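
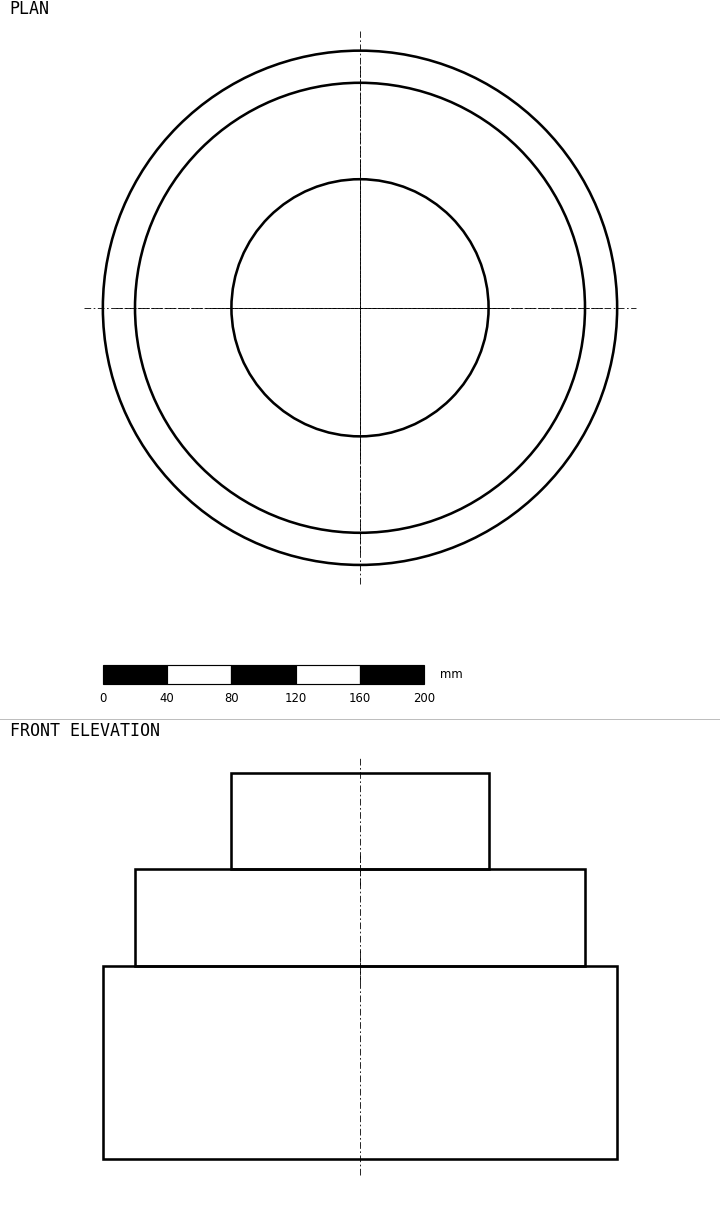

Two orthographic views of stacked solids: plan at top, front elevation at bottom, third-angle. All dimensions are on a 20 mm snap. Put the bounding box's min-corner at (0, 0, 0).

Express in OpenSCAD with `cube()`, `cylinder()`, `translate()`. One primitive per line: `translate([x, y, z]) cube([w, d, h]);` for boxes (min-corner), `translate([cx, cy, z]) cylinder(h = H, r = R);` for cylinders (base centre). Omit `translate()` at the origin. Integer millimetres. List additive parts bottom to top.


translate([160, 160, 0]) cylinder(h = 120, r = 160);
translate([160, 160, 120]) cylinder(h = 60, r = 140);
translate([160, 160, 180]) cylinder(h = 60, r = 80);


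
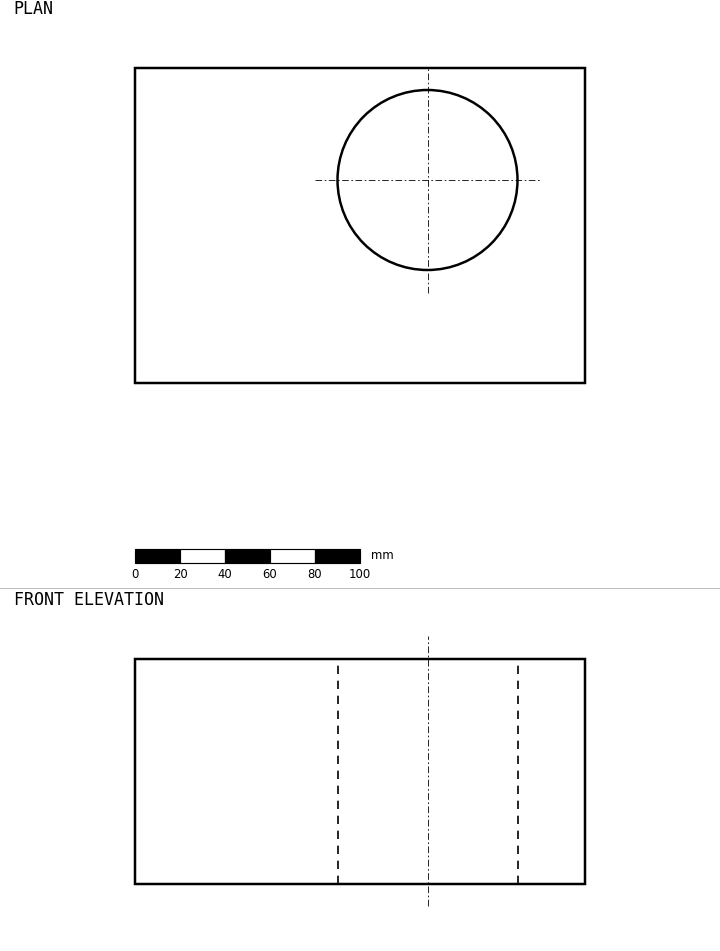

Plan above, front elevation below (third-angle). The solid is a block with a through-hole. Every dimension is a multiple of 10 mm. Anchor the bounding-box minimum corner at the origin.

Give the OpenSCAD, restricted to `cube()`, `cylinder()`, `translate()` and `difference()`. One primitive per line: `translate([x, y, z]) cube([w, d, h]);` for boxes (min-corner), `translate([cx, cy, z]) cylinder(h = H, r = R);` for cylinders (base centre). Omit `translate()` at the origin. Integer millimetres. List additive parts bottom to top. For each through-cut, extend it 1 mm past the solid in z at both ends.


difference() {
  cube([200, 140, 100]);
  translate([130, 90, -1]) cylinder(h = 102, r = 40);
}


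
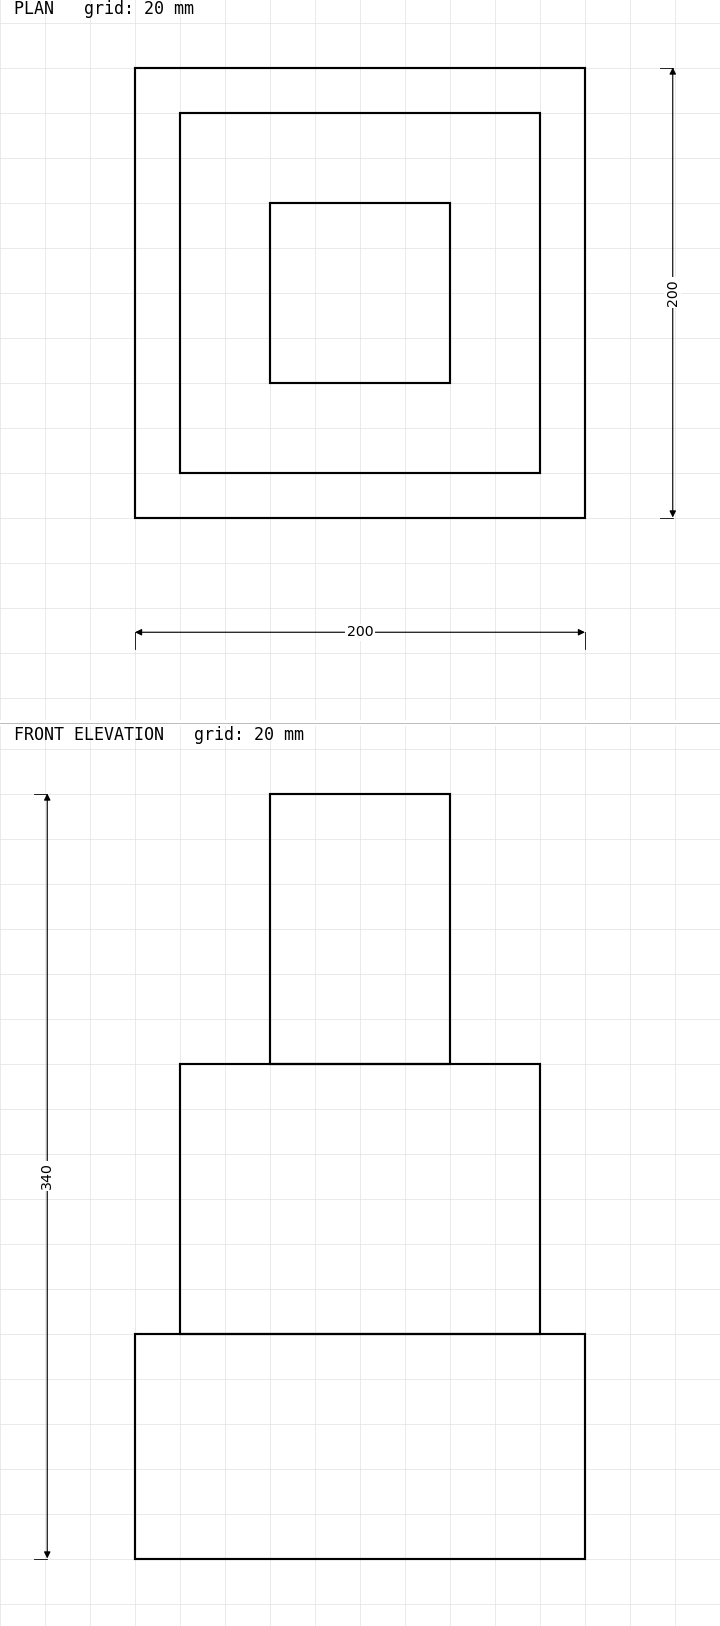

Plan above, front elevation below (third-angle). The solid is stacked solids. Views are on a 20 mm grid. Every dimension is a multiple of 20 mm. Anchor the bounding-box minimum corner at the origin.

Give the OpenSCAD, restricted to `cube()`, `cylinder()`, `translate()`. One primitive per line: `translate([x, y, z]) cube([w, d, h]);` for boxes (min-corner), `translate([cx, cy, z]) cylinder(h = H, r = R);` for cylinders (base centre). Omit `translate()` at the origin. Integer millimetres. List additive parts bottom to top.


cube([200, 200, 100]);
translate([20, 20, 100]) cube([160, 160, 120]);
translate([60, 60, 220]) cube([80, 80, 120]);


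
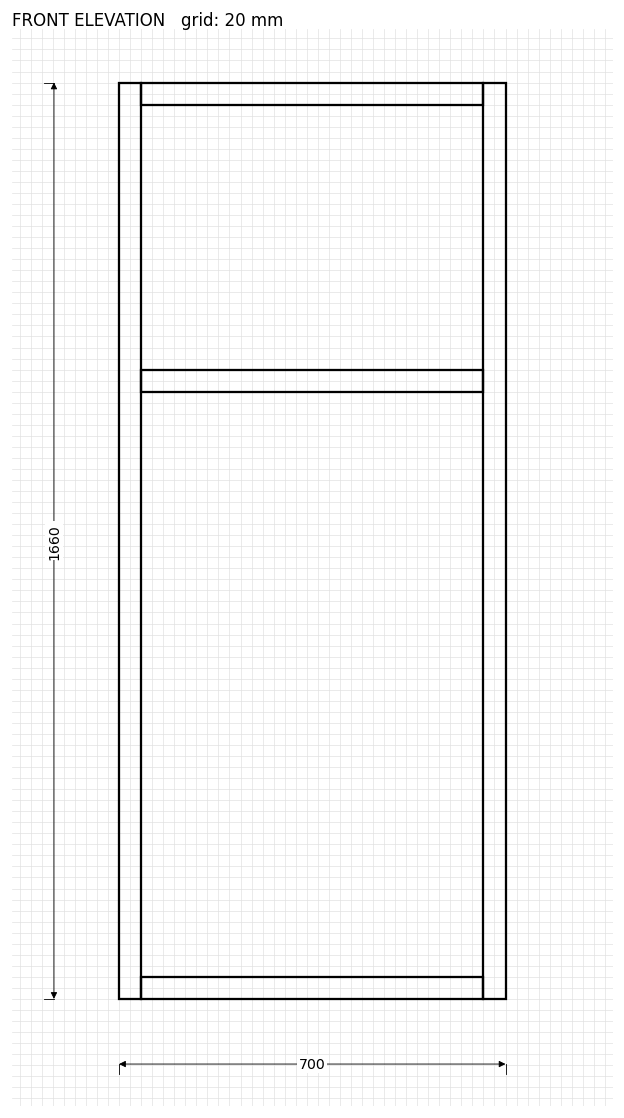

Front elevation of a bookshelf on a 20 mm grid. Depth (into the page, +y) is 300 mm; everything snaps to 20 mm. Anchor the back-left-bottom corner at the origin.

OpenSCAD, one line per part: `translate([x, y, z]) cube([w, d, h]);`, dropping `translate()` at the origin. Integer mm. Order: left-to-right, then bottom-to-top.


cube([40, 300, 1660]);
translate([40, 0, 0]) cube([620, 300, 40]);
translate([40, 0, 1100]) cube([620, 300, 40]);
translate([40, 0, 1620]) cube([620, 300, 40]);
translate([660, 0, 0]) cube([40, 300, 1660]);


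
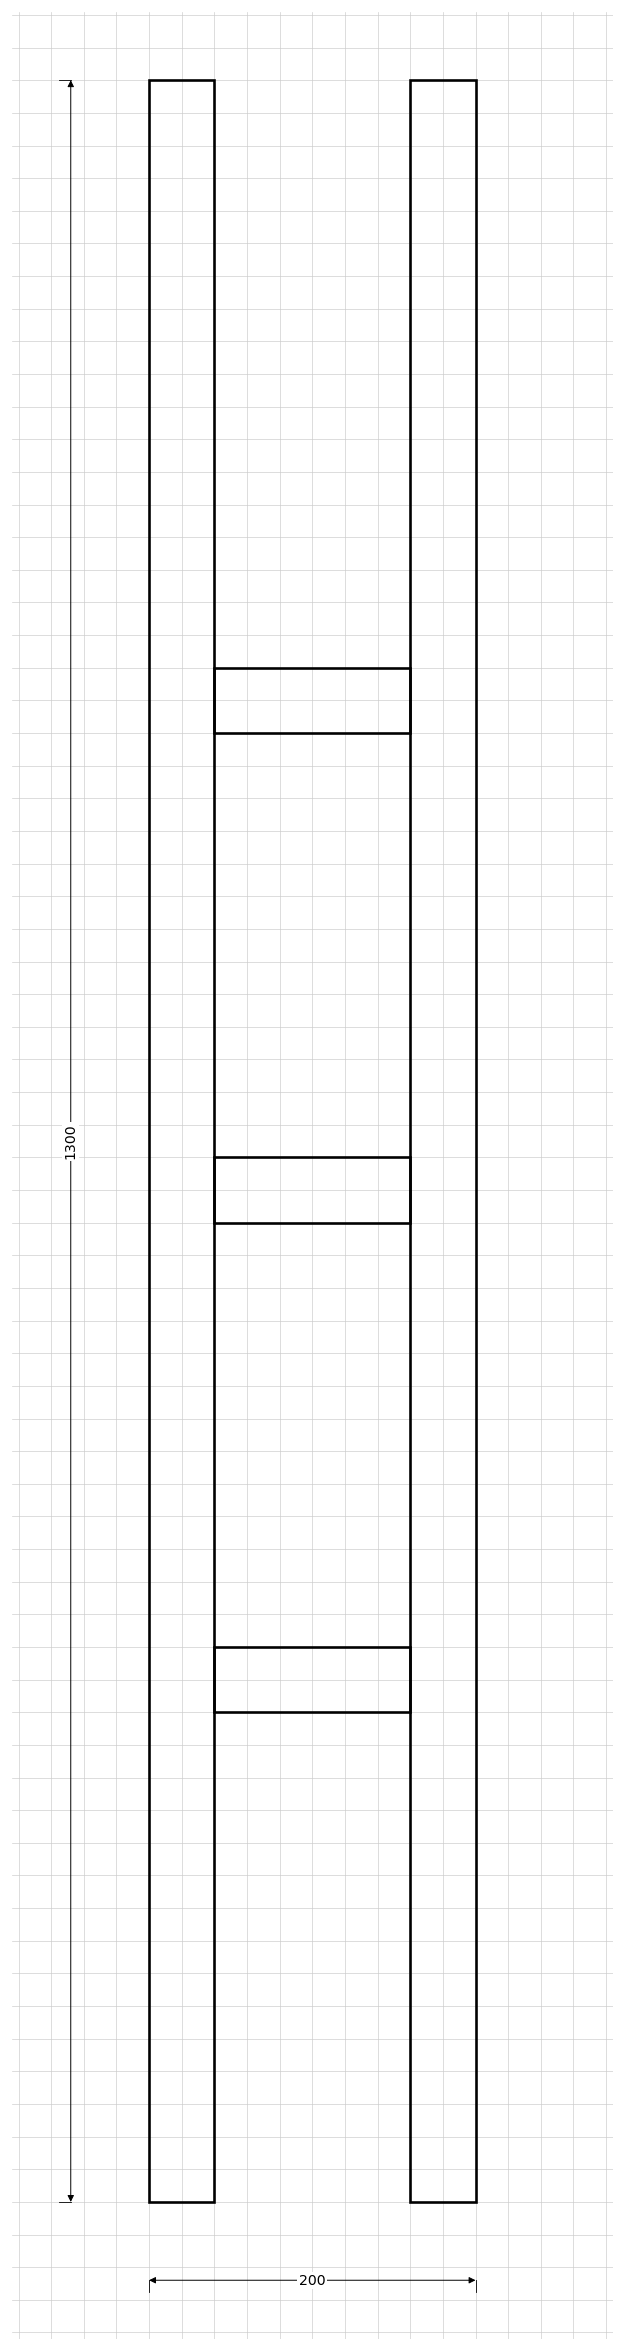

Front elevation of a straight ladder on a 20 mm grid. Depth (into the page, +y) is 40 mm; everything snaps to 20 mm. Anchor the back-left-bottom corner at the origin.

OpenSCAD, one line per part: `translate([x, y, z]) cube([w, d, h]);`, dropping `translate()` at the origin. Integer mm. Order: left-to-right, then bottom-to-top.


cube([40, 40, 1300]);
translate([40, 0, 300]) cube([120, 40, 40]);
translate([40, 0, 600]) cube([120, 40, 40]);
translate([40, 0, 900]) cube([120, 40, 40]);
translate([160, 0, 0]) cube([40, 40, 1300]);


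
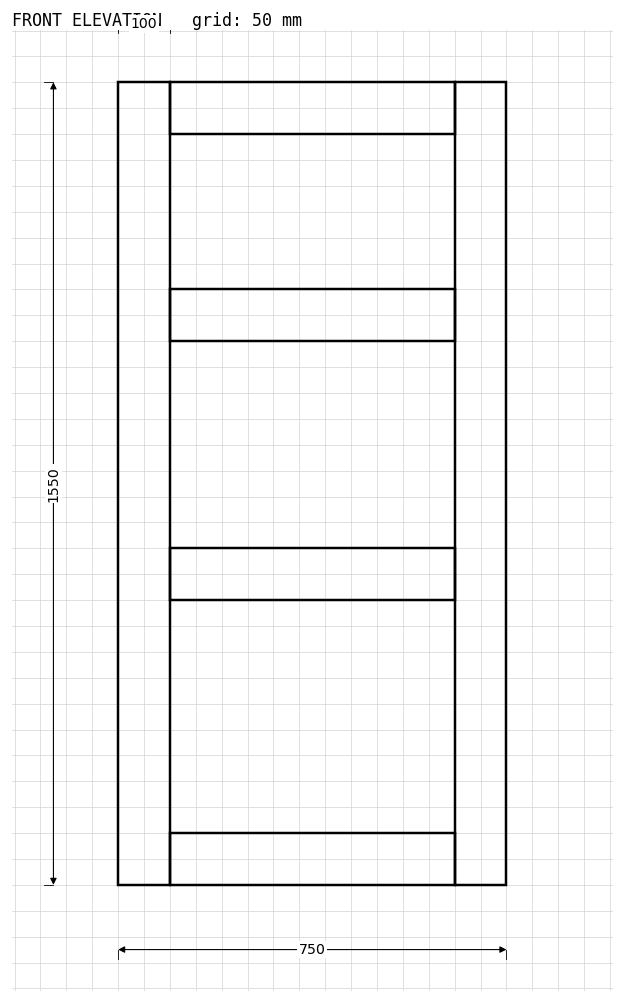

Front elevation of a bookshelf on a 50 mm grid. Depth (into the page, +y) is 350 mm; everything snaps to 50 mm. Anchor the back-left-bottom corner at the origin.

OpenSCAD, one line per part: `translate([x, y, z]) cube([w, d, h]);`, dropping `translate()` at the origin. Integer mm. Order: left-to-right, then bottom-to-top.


cube([100, 350, 1550]);
translate([100, 0, 0]) cube([550, 350, 100]);
translate([100, 0, 550]) cube([550, 350, 100]);
translate([100, 0, 1050]) cube([550, 350, 100]);
translate([100, 0, 1450]) cube([550, 350, 100]);
translate([650, 0, 0]) cube([100, 350, 1550]);


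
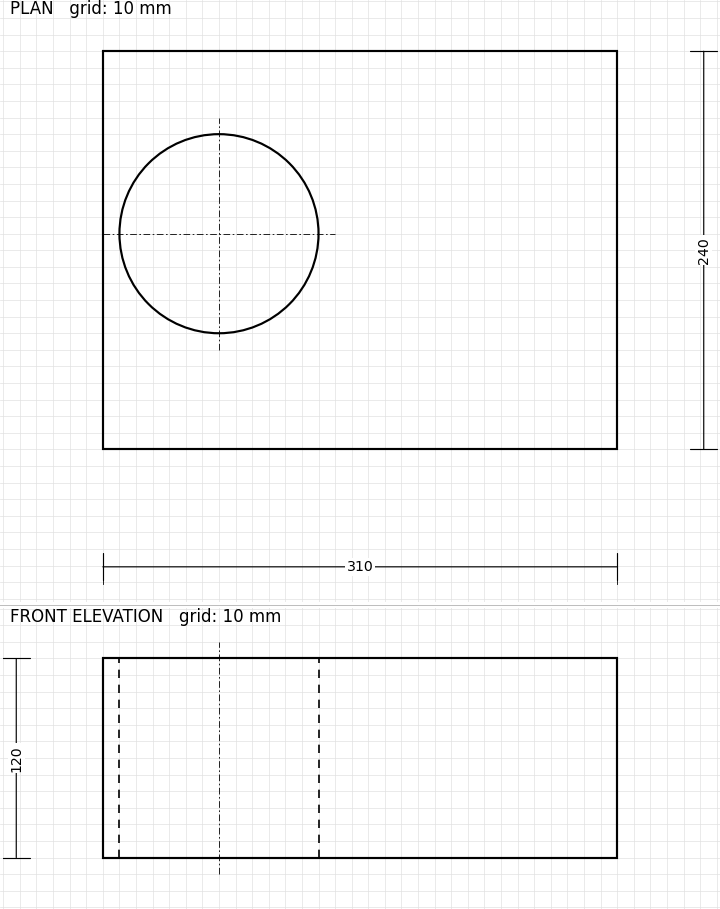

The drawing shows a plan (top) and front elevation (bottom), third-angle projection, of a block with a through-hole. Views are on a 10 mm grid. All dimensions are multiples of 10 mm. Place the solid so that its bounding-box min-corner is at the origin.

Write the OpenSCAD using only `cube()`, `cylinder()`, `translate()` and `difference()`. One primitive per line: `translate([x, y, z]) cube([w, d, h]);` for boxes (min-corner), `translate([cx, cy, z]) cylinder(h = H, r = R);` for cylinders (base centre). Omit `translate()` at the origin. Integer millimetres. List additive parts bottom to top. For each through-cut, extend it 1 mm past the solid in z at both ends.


difference() {
  cube([310, 240, 120]);
  translate([70, 130, -1]) cylinder(h = 122, r = 60);
}


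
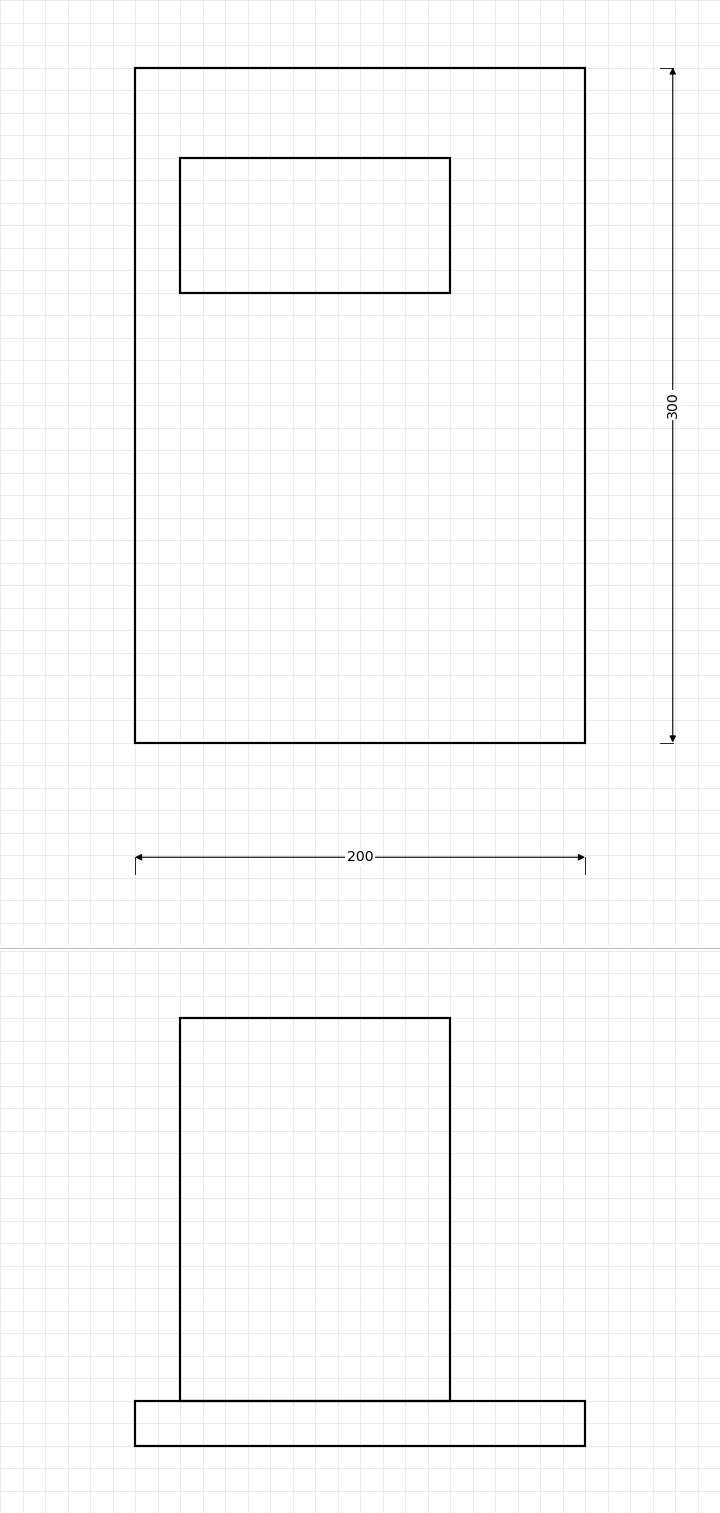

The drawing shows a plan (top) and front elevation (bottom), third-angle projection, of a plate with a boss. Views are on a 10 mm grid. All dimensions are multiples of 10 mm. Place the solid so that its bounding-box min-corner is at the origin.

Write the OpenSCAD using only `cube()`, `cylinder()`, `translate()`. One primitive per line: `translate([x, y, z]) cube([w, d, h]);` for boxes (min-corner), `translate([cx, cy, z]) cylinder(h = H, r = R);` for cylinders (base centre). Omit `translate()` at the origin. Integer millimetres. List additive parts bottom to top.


cube([200, 300, 20]);
translate([20, 200, 20]) cube([120, 60, 170]);


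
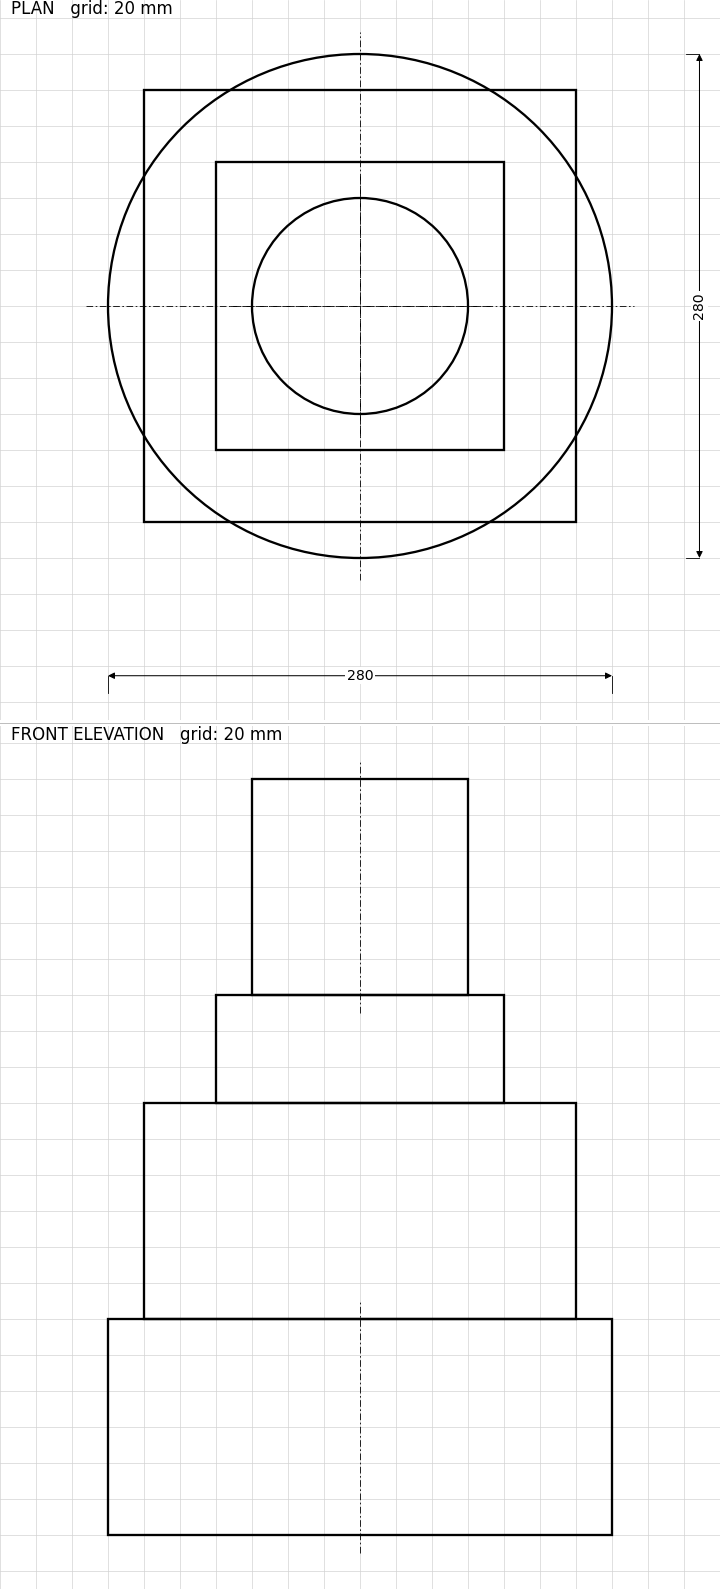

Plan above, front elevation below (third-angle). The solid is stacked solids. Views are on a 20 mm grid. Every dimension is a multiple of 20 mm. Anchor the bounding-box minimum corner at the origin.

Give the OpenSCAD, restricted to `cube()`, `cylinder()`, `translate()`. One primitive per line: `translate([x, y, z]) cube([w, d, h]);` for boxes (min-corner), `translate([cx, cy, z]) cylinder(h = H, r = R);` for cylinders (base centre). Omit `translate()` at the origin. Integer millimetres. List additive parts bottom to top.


translate([140, 140, 0]) cylinder(h = 120, r = 140);
translate([20, 20, 120]) cube([240, 240, 120]);
translate([60, 60, 240]) cube([160, 160, 60]);
translate([140, 140, 300]) cylinder(h = 120, r = 60);


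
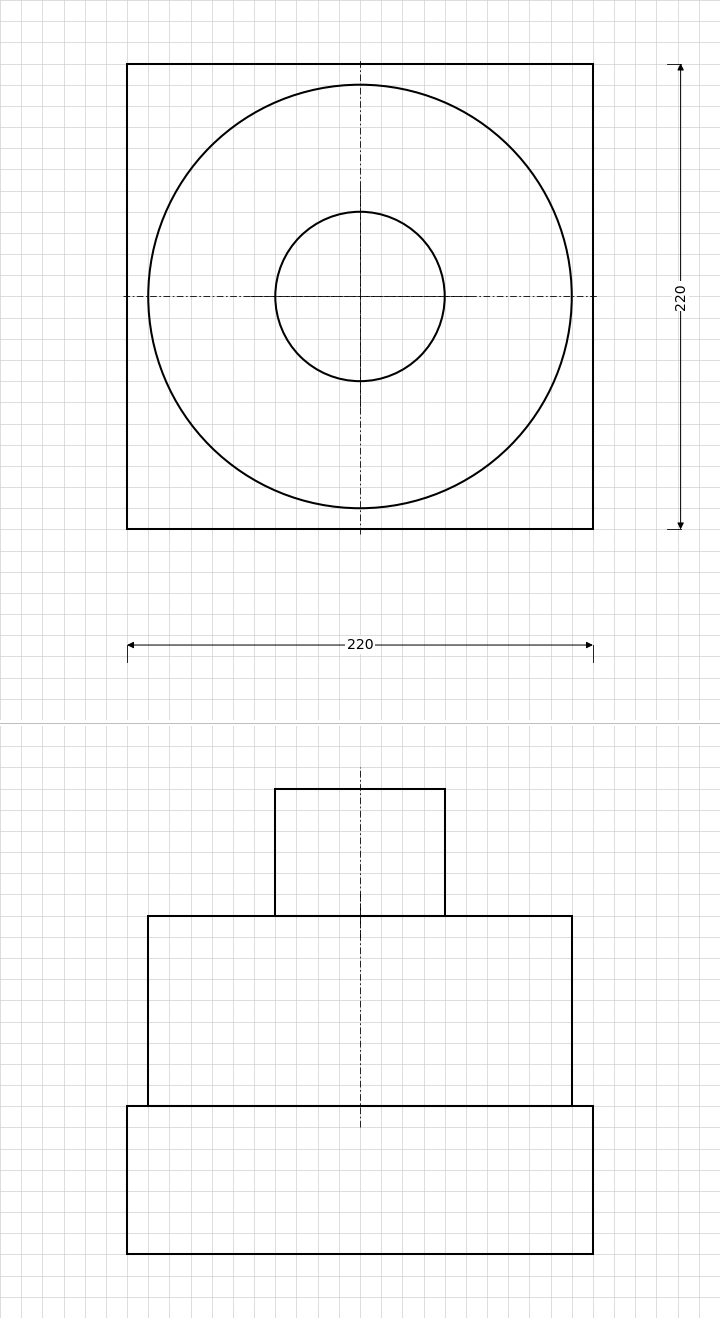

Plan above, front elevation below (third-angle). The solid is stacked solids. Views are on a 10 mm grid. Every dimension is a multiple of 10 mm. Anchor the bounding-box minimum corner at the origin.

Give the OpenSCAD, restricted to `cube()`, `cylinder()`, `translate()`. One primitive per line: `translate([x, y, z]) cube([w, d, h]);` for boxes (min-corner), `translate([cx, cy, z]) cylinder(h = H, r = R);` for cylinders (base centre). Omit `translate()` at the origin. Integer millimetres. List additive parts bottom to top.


cube([220, 220, 70]);
translate([110, 110, 70]) cylinder(h = 90, r = 100);
translate([110, 110, 160]) cylinder(h = 60, r = 40);


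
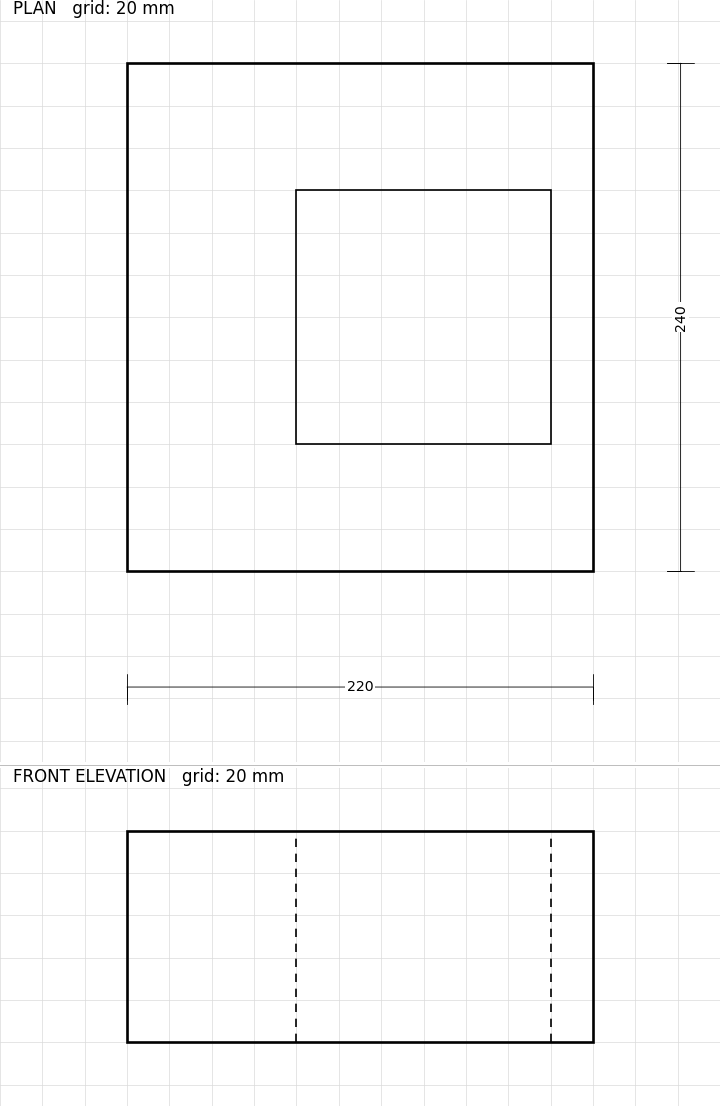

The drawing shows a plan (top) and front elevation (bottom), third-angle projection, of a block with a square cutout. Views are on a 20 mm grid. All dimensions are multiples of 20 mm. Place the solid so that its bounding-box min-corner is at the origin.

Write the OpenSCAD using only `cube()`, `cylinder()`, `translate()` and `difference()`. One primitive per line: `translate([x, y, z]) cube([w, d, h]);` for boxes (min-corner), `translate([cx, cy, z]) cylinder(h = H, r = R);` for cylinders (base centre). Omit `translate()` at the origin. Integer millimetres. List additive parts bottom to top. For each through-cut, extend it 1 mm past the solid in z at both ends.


difference() {
  cube([220, 240, 100]);
  translate([80, 60, -1]) cube([120, 120, 102]);
}


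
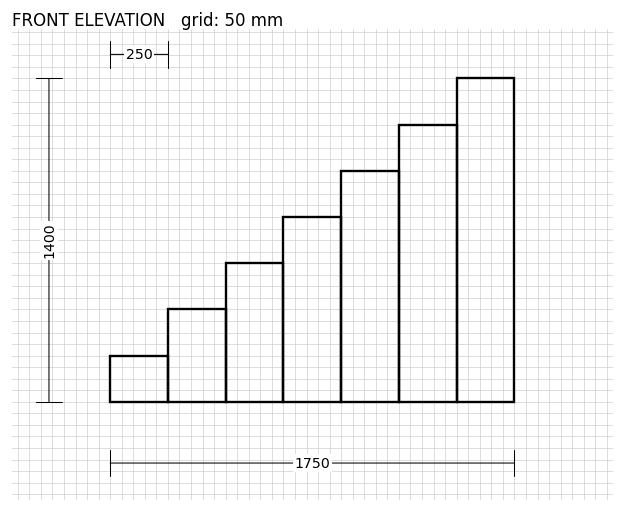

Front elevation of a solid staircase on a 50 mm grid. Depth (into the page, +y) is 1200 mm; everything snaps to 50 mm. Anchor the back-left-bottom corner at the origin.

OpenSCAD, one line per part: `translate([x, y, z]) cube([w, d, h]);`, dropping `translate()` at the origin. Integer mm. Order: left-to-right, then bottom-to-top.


cube([250, 1200, 200]);
translate([250, 0, 0]) cube([250, 1200, 400]);
translate([500, 0, 0]) cube([250, 1200, 600]);
translate([750, 0, 0]) cube([250, 1200, 800]);
translate([1000, 0, 0]) cube([250, 1200, 1000]);
translate([1250, 0, 0]) cube([250, 1200, 1200]);
translate([1500, 0, 0]) cube([250, 1200, 1400]);


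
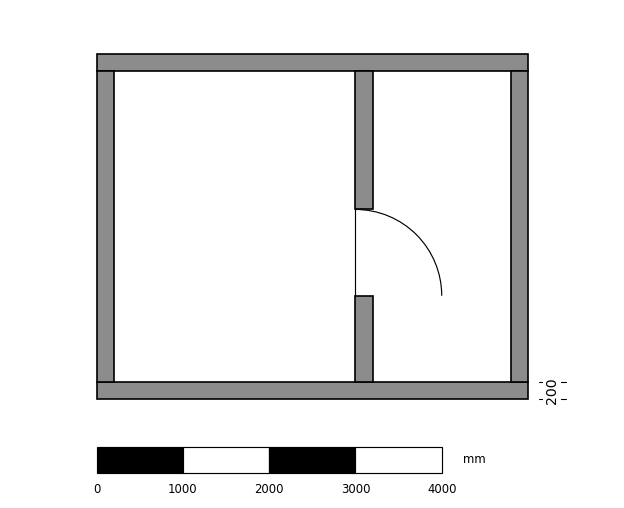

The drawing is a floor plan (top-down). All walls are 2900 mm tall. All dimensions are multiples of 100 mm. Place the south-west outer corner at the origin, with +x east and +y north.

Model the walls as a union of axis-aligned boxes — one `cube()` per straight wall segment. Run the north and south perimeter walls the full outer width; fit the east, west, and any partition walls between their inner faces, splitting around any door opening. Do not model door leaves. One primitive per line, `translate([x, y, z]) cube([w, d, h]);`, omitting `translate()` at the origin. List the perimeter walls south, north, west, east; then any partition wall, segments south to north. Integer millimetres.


cube([5000, 200, 2900]);
translate([0, 3800, 0]) cube([5000, 200, 2900]);
translate([0, 200, 0]) cube([200, 3600, 2900]);
translate([4800, 200, 0]) cube([200, 3600, 2900]);
translate([3000, 200, 0]) cube([200, 1000, 2900]);
translate([3000, 2200, 0]) cube([200, 1600, 2900]);


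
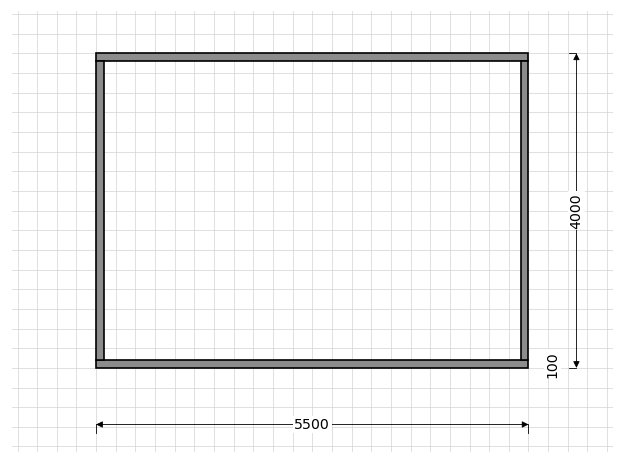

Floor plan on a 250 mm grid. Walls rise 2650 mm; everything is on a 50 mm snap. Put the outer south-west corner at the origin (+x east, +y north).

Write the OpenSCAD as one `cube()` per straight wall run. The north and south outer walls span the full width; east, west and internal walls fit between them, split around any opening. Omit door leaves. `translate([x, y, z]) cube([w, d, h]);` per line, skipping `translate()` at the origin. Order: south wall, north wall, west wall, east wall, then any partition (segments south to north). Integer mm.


cube([5500, 100, 2650]);
translate([0, 3900, 0]) cube([5500, 100, 2650]);
translate([0, 100, 0]) cube([100, 3800, 2650]);
translate([5400, 100, 0]) cube([100, 3800, 2650]);


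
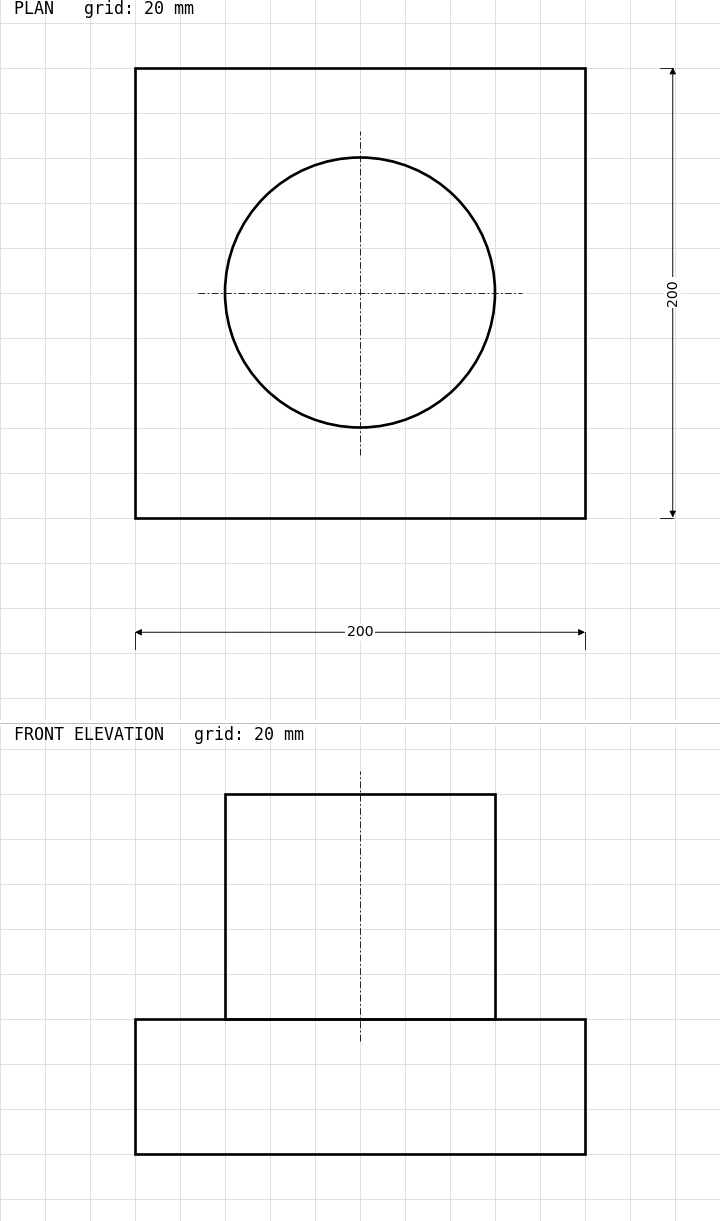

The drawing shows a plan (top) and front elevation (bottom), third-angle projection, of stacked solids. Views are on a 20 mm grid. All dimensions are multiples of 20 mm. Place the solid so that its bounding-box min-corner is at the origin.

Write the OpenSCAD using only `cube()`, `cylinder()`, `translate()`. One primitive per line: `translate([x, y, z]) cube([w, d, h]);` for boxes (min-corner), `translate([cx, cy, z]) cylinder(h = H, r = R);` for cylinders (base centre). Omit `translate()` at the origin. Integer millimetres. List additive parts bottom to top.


cube([200, 200, 60]);
translate([100, 100, 60]) cylinder(h = 100, r = 60);


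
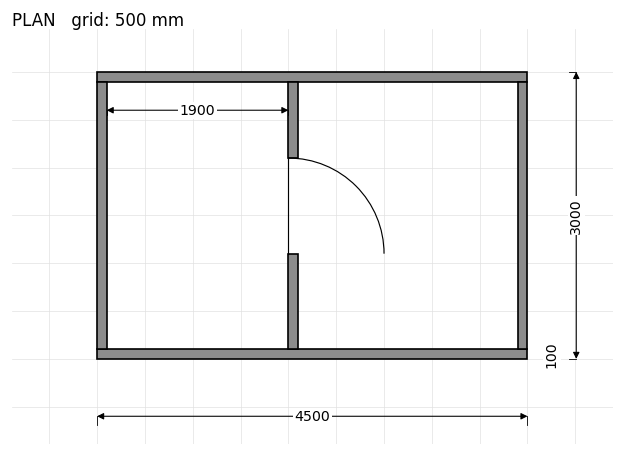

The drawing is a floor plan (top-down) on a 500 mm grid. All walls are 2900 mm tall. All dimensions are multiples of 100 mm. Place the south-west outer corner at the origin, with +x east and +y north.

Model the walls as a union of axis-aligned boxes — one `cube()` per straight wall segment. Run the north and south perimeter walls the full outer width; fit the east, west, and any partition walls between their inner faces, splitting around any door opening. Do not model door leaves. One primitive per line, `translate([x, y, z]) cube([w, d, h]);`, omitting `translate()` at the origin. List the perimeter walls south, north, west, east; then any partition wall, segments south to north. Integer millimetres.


cube([4500, 100, 2900]);
translate([0, 2900, 0]) cube([4500, 100, 2900]);
translate([0, 100, 0]) cube([100, 2800, 2900]);
translate([4400, 100, 0]) cube([100, 2800, 2900]);
translate([2000, 100, 0]) cube([100, 1000, 2900]);
translate([2000, 2100, 0]) cube([100, 800, 2900]);


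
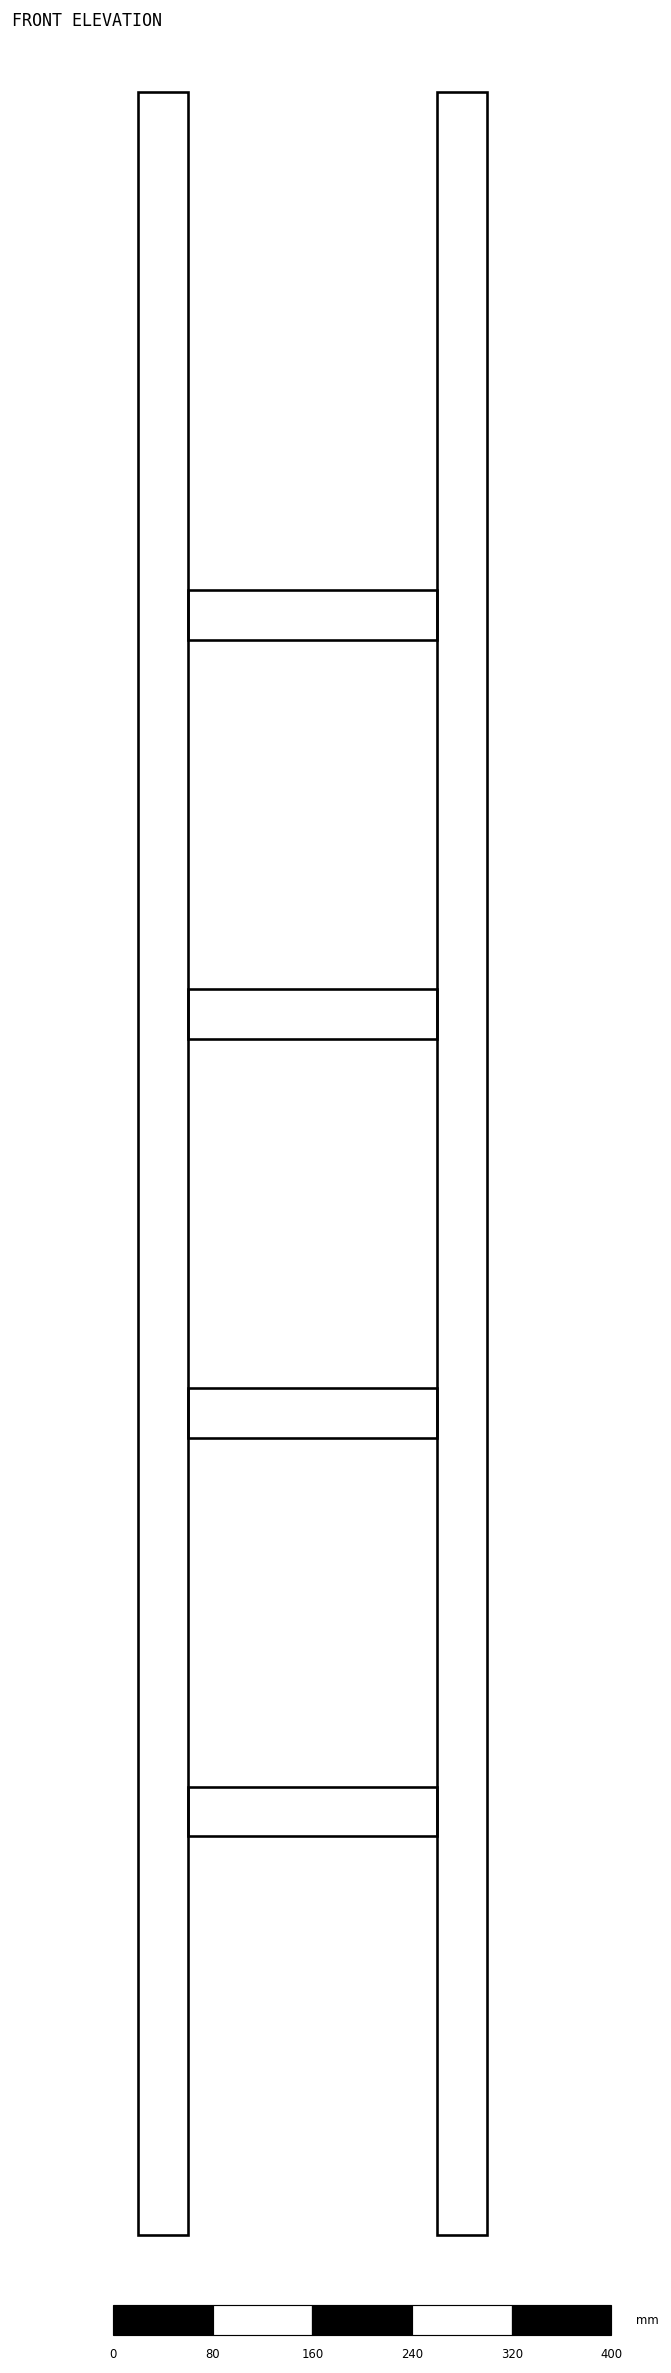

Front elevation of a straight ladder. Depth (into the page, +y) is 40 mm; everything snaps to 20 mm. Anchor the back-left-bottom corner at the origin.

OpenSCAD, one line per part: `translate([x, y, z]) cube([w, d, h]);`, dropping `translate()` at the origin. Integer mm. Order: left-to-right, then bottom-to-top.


cube([40, 40, 1720]);
translate([40, 0, 320]) cube([200, 40, 40]);
translate([40, 0, 640]) cube([200, 40, 40]);
translate([40, 0, 960]) cube([200, 40, 40]);
translate([40, 0, 1280]) cube([200, 40, 40]);
translate([240, 0, 0]) cube([40, 40, 1720]);


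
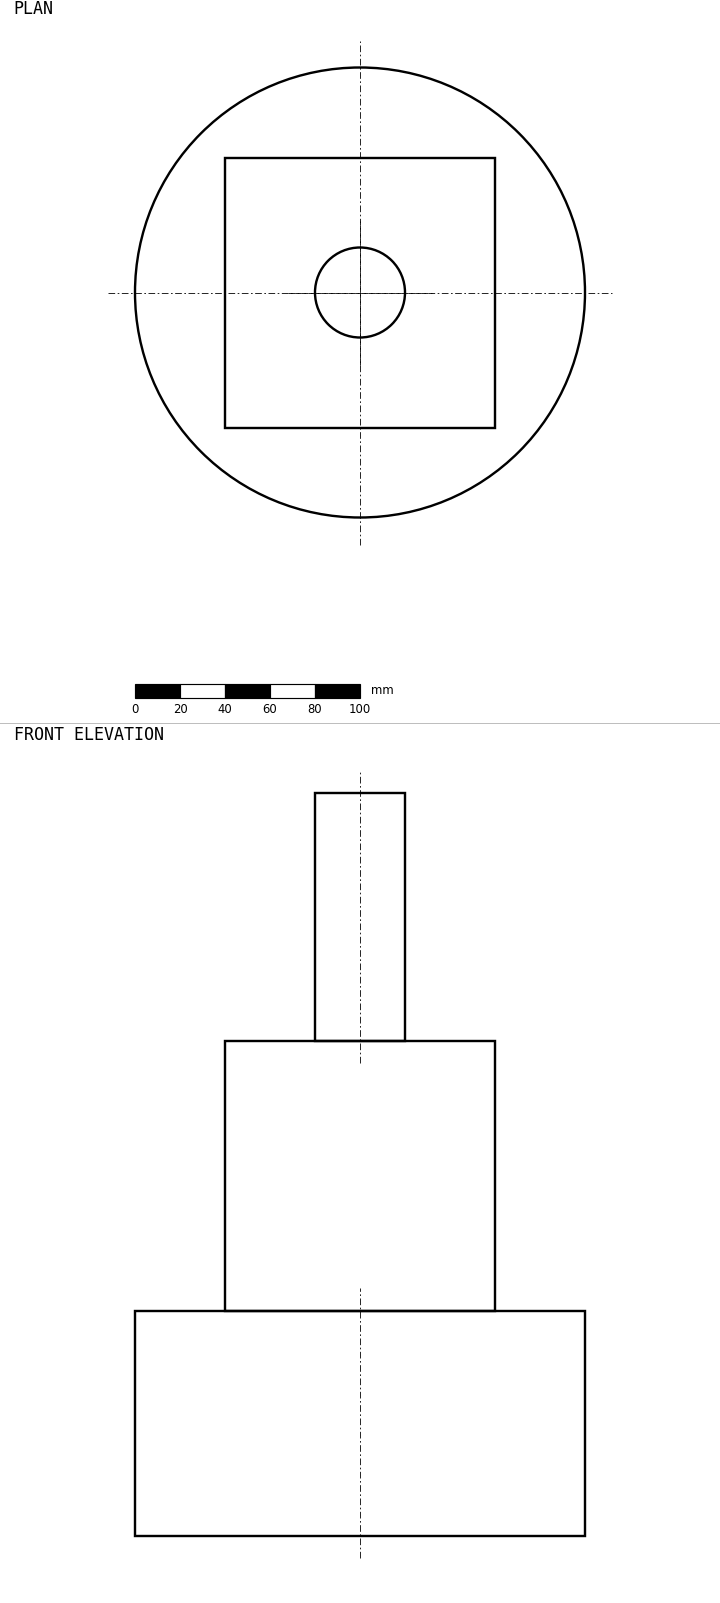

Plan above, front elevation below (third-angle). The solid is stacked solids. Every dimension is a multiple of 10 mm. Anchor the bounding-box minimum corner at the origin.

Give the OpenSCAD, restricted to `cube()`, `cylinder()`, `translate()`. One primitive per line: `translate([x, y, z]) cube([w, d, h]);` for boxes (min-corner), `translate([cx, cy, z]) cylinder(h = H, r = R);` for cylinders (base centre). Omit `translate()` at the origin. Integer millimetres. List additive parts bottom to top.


translate([100, 100, 0]) cylinder(h = 100, r = 100);
translate([40, 40, 100]) cube([120, 120, 120]);
translate([100, 100, 220]) cylinder(h = 110, r = 20);


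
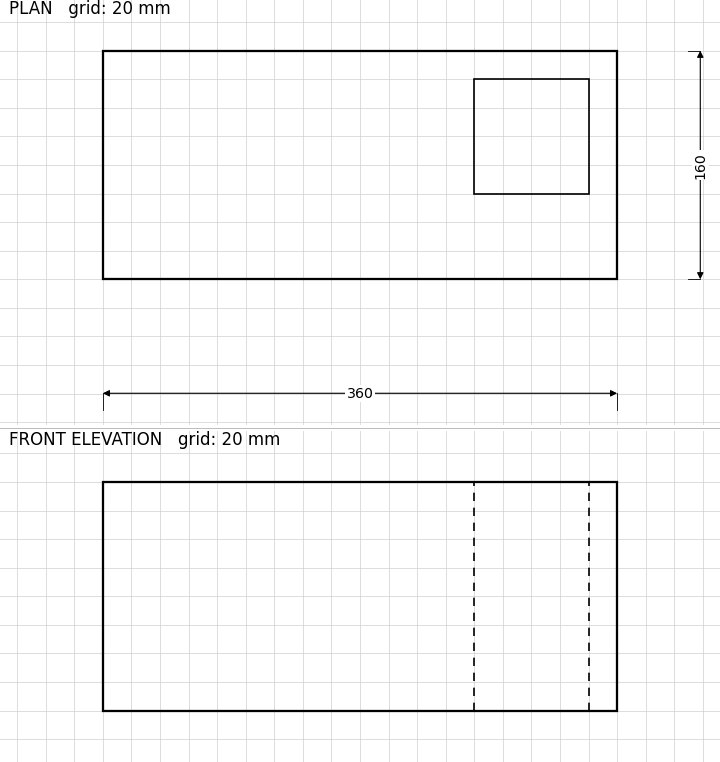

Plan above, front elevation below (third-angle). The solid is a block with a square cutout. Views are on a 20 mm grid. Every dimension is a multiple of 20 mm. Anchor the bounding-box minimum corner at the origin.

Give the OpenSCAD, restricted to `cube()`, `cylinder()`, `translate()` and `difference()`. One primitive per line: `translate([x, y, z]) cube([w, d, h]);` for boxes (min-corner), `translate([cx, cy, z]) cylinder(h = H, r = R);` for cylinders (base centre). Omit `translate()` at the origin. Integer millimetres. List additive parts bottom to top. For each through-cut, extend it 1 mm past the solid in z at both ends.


difference() {
  cube([360, 160, 160]);
  translate([260, 60, -1]) cube([80, 80, 162]);
}


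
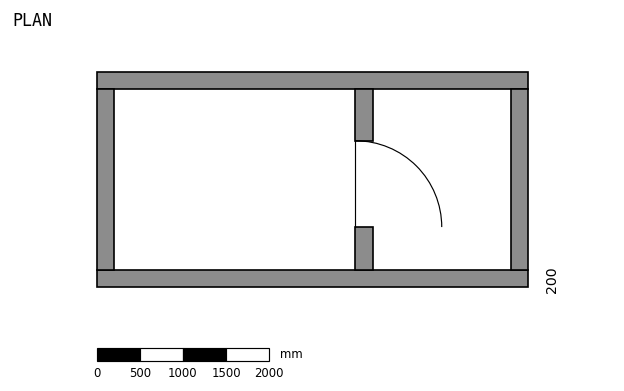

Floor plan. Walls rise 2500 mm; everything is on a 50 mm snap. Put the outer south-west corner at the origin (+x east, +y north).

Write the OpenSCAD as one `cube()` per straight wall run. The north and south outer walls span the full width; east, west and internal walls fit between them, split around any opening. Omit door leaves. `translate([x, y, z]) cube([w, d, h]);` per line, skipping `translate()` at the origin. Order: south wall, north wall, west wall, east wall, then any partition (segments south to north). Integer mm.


cube([5000, 200, 2500]);
translate([0, 2300, 0]) cube([5000, 200, 2500]);
translate([0, 200, 0]) cube([200, 2100, 2500]);
translate([4800, 200, 0]) cube([200, 2100, 2500]);
translate([3000, 200, 0]) cube([200, 500, 2500]);
translate([3000, 1700, 0]) cube([200, 600, 2500]);


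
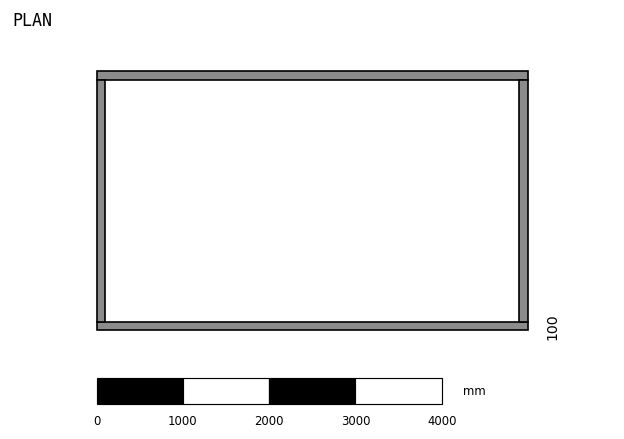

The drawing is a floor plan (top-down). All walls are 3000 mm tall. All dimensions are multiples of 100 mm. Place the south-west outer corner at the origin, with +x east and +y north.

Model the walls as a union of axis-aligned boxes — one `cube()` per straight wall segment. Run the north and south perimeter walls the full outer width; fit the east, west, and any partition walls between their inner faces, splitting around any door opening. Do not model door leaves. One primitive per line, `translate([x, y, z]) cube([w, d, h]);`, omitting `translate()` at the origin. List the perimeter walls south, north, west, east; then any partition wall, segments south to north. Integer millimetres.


cube([5000, 100, 3000]);
translate([0, 2900, 0]) cube([5000, 100, 3000]);
translate([0, 100, 0]) cube([100, 2800, 3000]);
translate([4900, 100, 0]) cube([100, 2800, 3000]);


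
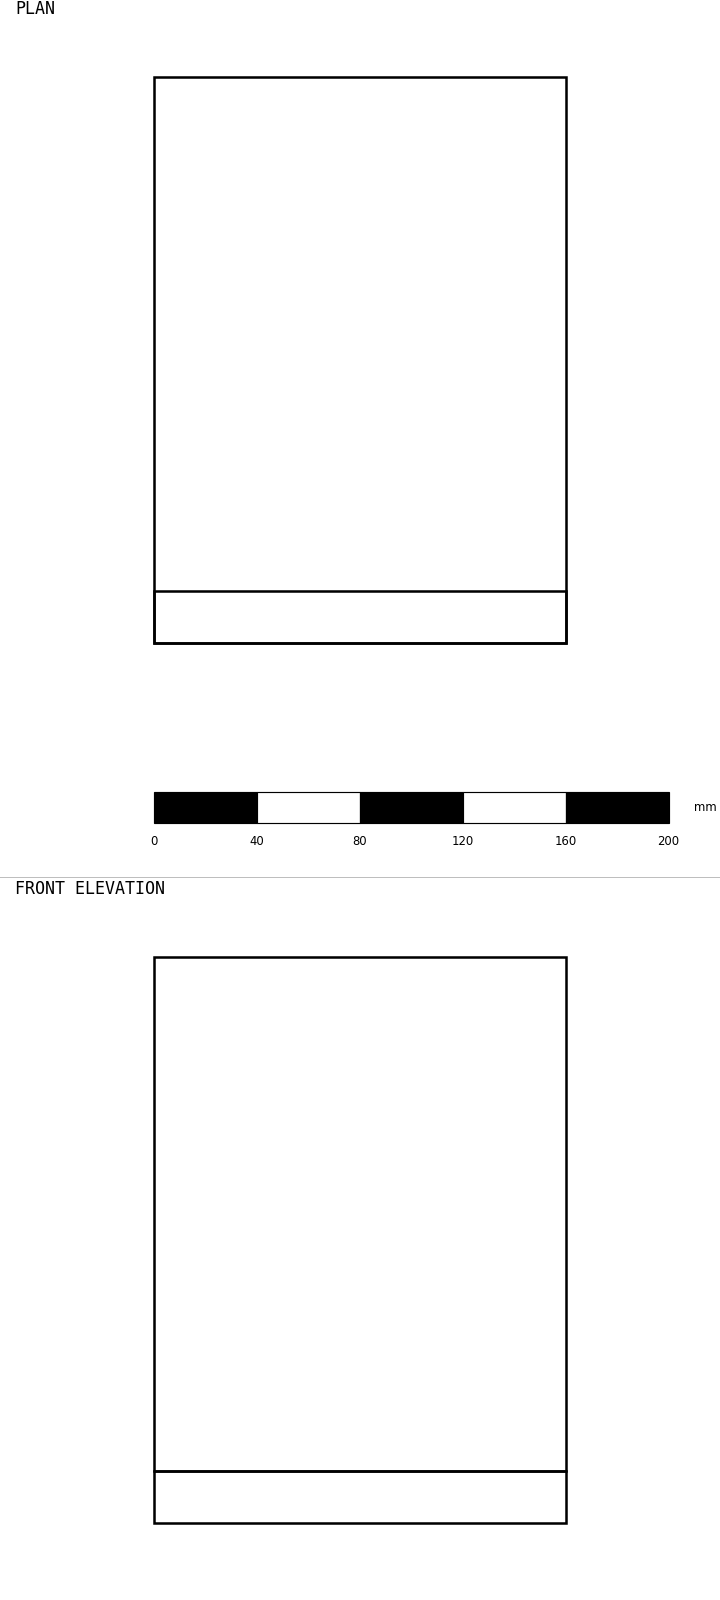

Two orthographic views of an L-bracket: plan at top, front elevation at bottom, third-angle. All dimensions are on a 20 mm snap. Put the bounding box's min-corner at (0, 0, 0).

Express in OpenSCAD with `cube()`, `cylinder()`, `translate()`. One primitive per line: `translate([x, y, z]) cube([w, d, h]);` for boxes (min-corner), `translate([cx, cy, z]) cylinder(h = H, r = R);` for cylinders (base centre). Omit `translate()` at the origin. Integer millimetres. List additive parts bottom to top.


cube([160, 220, 20]);
translate([0, 0, 20]) cube([160, 20, 200]);


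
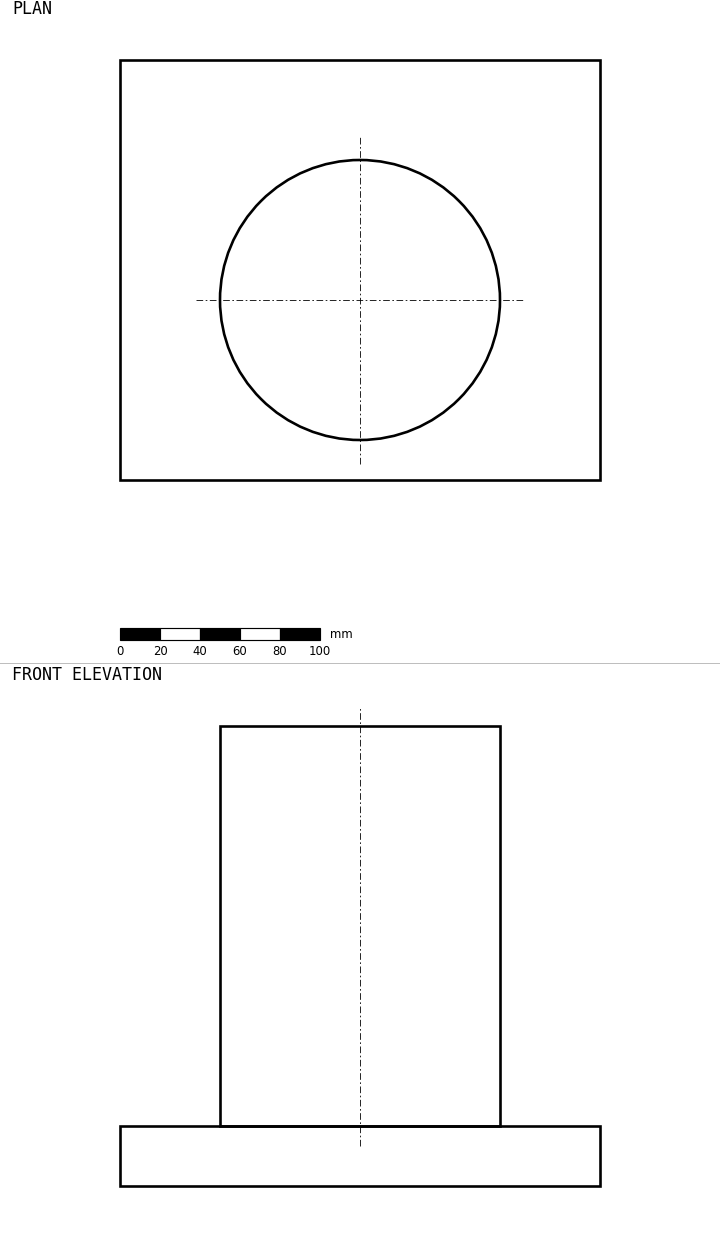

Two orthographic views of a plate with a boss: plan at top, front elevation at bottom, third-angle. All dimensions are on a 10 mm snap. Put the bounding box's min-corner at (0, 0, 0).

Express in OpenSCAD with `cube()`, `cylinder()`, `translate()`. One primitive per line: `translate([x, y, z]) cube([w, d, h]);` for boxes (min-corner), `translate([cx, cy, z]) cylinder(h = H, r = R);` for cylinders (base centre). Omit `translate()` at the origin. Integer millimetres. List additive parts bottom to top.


cube([240, 210, 30]);
translate([120, 90, 30]) cylinder(h = 200, r = 70);


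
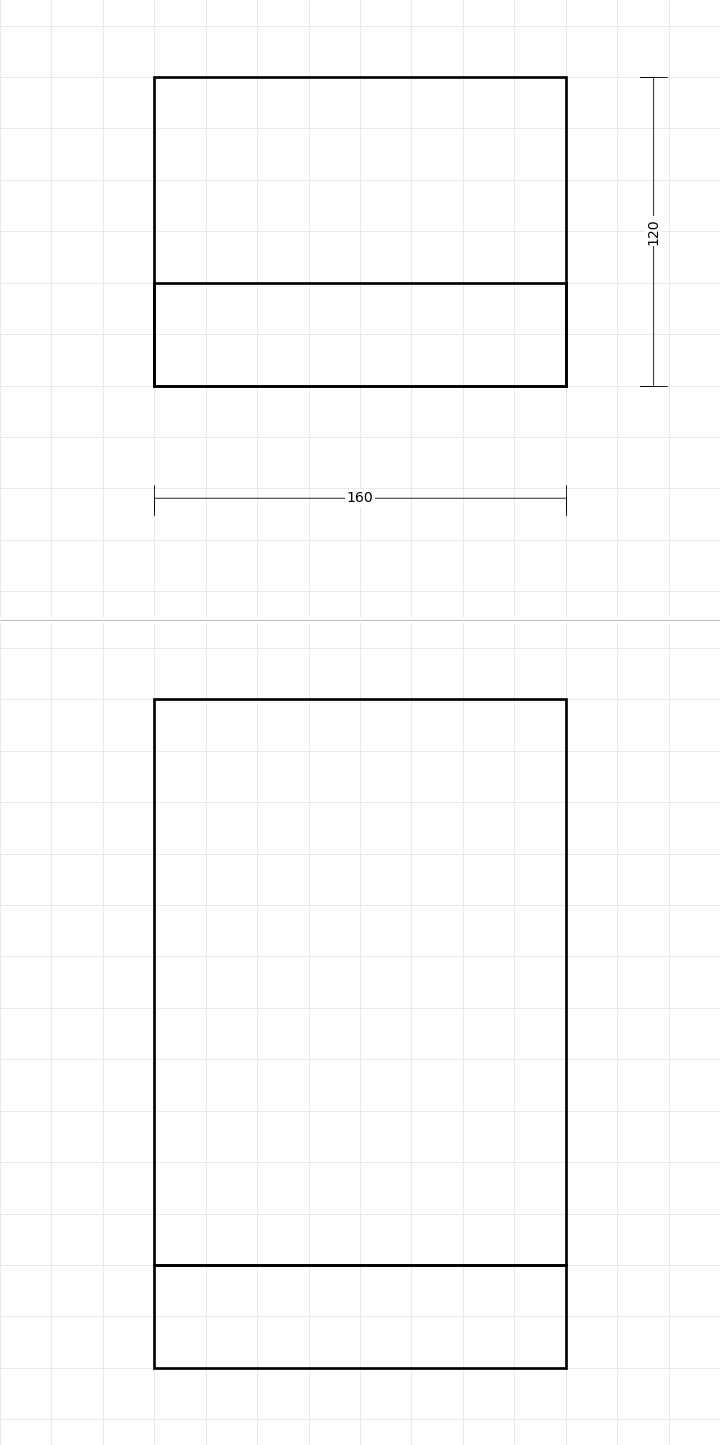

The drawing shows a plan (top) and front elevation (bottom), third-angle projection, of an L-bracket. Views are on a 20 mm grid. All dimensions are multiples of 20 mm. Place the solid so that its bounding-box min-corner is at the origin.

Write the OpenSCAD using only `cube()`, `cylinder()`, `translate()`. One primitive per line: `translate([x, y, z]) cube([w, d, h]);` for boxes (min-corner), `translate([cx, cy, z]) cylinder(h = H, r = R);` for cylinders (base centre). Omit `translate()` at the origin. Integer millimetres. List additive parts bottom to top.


cube([160, 120, 40]);
translate([0, 0, 40]) cube([160, 40, 220]);


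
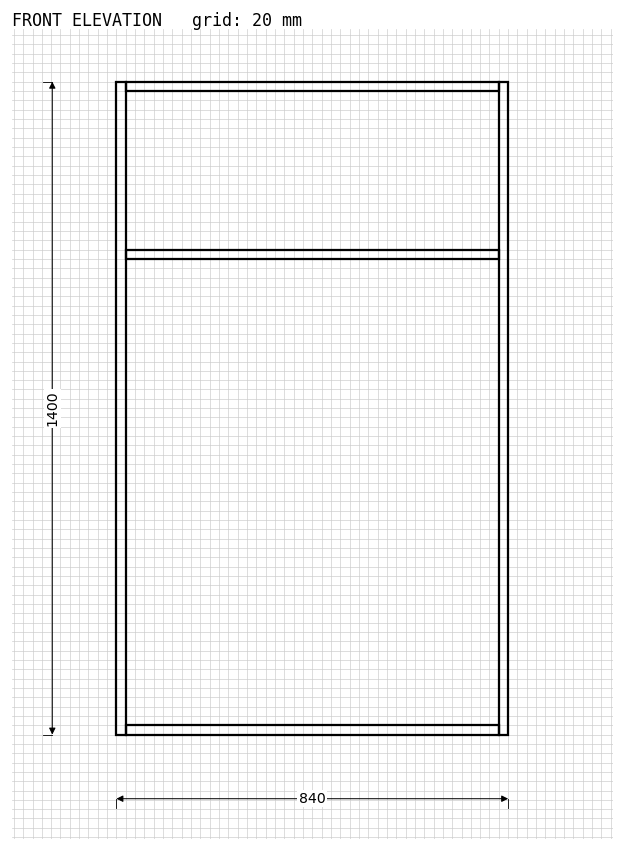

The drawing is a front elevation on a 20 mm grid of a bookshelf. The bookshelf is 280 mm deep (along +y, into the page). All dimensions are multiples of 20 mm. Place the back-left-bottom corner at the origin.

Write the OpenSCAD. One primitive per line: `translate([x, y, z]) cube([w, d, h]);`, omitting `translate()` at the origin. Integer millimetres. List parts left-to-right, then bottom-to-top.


cube([20, 280, 1400]);
translate([20, 0, 0]) cube([800, 280, 20]);
translate([20, 0, 1020]) cube([800, 280, 20]);
translate([20, 0, 1380]) cube([800, 280, 20]);
translate([820, 0, 0]) cube([20, 280, 1400]);


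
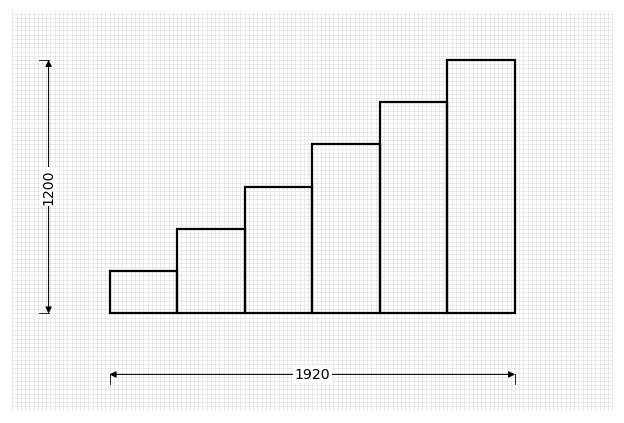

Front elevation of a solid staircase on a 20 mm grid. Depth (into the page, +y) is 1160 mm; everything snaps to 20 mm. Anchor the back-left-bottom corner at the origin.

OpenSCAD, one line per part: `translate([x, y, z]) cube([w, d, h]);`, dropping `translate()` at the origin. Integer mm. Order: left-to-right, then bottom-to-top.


cube([320, 1160, 200]);
translate([320, 0, 0]) cube([320, 1160, 400]);
translate([640, 0, 0]) cube([320, 1160, 600]);
translate([960, 0, 0]) cube([320, 1160, 800]);
translate([1280, 0, 0]) cube([320, 1160, 1000]);
translate([1600, 0, 0]) cube([320, 1160, 1200]);


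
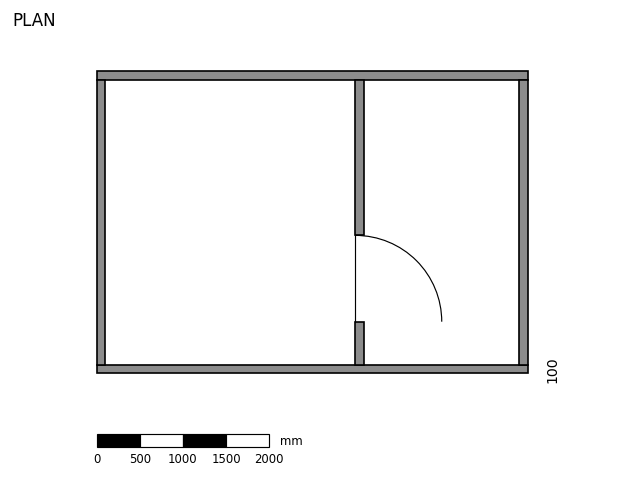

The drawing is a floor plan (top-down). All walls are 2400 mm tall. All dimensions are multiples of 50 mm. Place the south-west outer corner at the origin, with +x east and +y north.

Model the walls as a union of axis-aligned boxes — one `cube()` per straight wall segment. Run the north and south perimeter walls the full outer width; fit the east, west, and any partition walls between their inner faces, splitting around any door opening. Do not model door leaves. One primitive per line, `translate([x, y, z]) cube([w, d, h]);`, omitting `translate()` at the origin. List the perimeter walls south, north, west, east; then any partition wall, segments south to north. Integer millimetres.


cube([5000, 100, 2400]);
translate([0, 3400, 0]) cube([5000, 100, 2400]);
translate([0, 100, 0]) cube([100, 3300, 2400]);
translate([4900, 100, 0]) cube([100, 3300, 2400]);
translate([3000, 100, 0]) cube([100, 500, 2400]);
translate([3000, 1600, 0]) cube([100, 1800, 2400]);


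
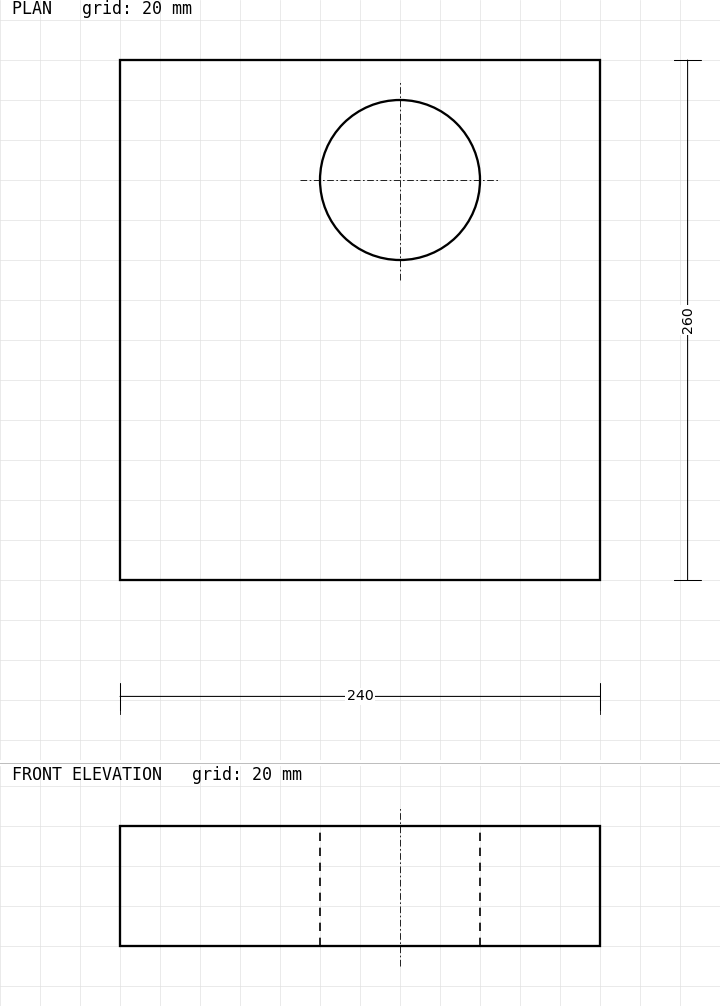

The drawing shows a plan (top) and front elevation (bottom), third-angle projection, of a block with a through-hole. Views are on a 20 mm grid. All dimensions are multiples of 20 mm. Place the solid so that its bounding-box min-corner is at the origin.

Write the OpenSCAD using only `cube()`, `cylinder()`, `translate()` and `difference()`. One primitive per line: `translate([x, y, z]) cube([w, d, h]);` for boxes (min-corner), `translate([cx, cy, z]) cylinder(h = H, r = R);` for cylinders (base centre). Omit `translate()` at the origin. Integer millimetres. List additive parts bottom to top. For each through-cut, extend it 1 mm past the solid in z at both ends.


difference() {
  cube([240, 260, 60]);
  translate([140, 200, -1]) cylinder(h = 62, r = 40);
}


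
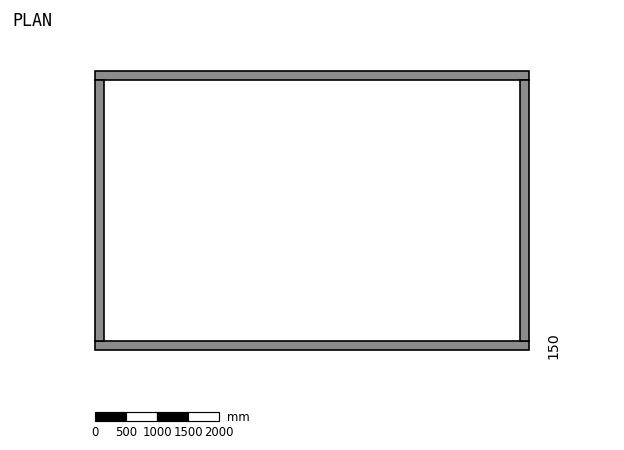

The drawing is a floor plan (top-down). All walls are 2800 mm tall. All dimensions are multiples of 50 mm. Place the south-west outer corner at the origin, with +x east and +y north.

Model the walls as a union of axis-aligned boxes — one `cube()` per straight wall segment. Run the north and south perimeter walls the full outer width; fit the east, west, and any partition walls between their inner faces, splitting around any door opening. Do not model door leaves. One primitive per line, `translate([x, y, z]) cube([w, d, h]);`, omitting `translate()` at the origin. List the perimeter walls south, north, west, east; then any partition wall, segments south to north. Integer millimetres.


cube([7000, 150, 2800]);
translate([0, 4350, 0]) cube([7000, 150, 2800]);
translate([0, 150, 0]) cube([150, 4200, 2800]);
translate([6850, 150, 0]) cube([150, 4200, 2800]);


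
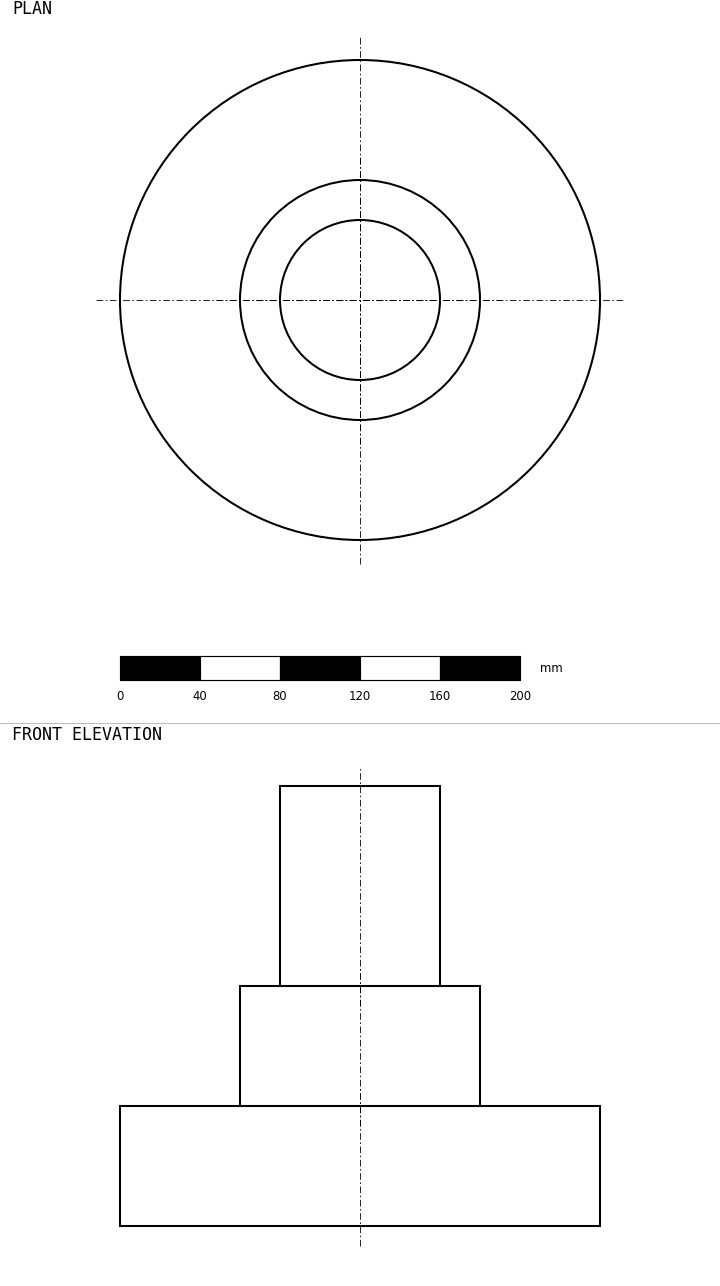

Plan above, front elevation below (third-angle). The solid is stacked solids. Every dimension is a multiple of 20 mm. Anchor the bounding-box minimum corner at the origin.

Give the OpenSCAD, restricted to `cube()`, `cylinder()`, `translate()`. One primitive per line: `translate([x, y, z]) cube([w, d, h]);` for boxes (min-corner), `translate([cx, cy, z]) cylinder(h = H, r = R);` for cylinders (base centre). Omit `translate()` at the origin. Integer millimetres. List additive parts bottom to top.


translate([120, 120, 0]) cylinder(h = 60, r = 120);
translate([120, 120, 60]) cylinder(h = 60, r = 60);
translate([120, 120, 120]) cylinder(h = 100, r = 40);


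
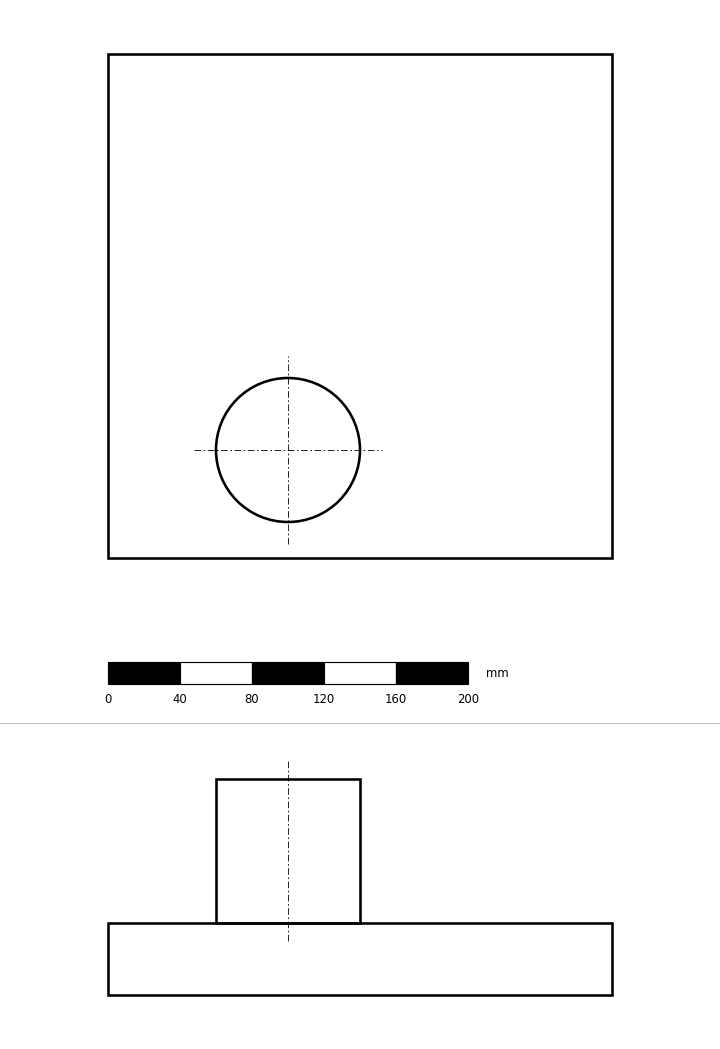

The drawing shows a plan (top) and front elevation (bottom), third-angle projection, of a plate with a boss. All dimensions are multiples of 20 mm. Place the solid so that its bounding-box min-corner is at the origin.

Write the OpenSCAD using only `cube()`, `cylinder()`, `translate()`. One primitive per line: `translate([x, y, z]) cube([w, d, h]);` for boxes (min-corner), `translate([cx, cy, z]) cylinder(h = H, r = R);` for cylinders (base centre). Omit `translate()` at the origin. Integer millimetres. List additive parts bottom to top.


cube([280, 280, 40]);
translate([100, 60, 40]) cylinder(h = 80, r = 40);


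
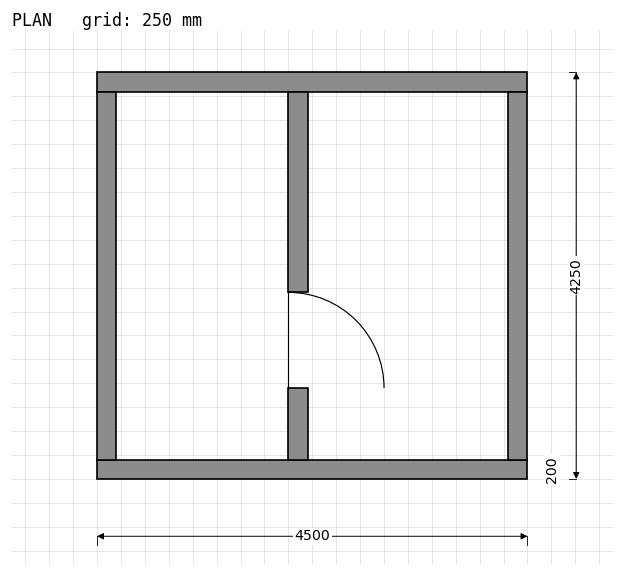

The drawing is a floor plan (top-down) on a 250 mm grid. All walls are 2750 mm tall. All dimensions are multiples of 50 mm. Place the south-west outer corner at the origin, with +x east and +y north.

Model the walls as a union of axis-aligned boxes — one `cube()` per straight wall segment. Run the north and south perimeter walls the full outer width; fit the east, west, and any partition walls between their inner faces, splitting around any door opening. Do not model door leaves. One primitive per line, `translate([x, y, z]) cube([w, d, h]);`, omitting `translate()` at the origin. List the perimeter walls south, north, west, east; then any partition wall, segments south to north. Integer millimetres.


cube([4500, 200, 2750]);
translate([0, 4050, 0]) cube([4500, 200, 2750]);
translate([0, 200, 0]) cube([200, 3850, 2750]);
translate([4300, 200, 0]) cube([200, 3850, 2750]);
translate([2000, 200, 0]) cube([200, 750, 2750]);
translate([2000, 1950, 0]) cube([200, 2100, 2750]);
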